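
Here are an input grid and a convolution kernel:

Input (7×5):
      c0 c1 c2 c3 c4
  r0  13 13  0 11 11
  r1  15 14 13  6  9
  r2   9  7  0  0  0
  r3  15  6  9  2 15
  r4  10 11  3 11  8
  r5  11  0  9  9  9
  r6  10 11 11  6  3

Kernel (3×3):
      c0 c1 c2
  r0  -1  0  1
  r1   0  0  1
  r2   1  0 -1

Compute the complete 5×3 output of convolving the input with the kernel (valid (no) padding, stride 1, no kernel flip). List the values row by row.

Output[0,0]: The receptive field on the input at this output position is [13 13 0 / 15 14 13 / 9 7 0]. Elementwise product with the kernel and sum: 13·-1 + 0·1 + 13·1 + 9·1 + 0·-1.
Output[0,1]: The receptive field on the input at this output position is [13 0 11 / 14 13 6 / 7 0 0]. Elementwise product with the kernel and sum: 13·-1 + 11·1 + 6·1 + 7·1 + 0·-1.

9 11 20
4 -4 -10
7 -5 10
-1 -2 14
1 14 22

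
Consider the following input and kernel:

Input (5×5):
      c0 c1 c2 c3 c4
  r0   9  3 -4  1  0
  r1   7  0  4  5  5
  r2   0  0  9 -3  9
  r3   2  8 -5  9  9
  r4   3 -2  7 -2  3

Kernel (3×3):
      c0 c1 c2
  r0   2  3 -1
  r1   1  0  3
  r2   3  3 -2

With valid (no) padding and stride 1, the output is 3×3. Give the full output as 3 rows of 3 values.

32 41 14
77 -11 48
-33 84 31

Output[0,0]: The receptive field on the input at this output position is [9 3 -4 / 7 0 4 / 0 0 9]. Elementwise product with the kernel and sum: 9·2 + 3·3 + -4·-1 + 7·1 + 4·3 + 0·3 + 0·3 + 9·-2.
Output[0,1]: The receptive field on the input at this output position is [3 -4 1 / 0 4 5 / 0 9 -3]. Elementwise product with the kernel and sum: 3·2 + -4·3 + 1·-1 + 0·1 + 5·3 + 0·3 + 9·3 + -3·-2.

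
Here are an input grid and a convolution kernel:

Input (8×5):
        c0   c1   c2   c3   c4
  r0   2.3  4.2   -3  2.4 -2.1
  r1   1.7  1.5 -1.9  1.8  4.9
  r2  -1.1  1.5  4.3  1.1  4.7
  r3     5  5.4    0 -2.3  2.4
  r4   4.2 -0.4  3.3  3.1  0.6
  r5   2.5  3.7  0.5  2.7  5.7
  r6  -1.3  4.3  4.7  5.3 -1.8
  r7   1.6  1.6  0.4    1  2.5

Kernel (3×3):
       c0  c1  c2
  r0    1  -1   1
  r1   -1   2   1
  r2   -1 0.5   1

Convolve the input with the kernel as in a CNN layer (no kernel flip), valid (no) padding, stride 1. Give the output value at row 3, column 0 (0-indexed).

The receptive field on the input at this output position is [5 5.4 0 / 4.2 -0.4 3.3 / 2.5 3.7 0.5]. Elementwise product with the kernel and sum: 5·1 + 5.4·-1 + 0·1 + 4.2·-1 + -0.4·2 + 3.3·1 + 2.5·-1 + 3.7·0.5 + 0.5·1.

-2.25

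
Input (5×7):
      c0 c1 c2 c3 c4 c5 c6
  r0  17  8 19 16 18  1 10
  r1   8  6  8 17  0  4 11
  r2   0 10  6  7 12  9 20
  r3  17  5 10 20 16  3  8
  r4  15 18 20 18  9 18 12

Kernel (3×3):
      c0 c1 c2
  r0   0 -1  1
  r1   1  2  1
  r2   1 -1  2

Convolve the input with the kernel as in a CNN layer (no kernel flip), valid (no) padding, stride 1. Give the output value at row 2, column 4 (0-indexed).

56

The receptive field on the input at this output position is [12 9 20 / 16 3 8 / 9 18 12]. Elementwise product with the kernel and sum: 9·-1 + 20·1 + 16·1 + 3·2 + 8·1 + 9·1 + 18·-1 + 12·2.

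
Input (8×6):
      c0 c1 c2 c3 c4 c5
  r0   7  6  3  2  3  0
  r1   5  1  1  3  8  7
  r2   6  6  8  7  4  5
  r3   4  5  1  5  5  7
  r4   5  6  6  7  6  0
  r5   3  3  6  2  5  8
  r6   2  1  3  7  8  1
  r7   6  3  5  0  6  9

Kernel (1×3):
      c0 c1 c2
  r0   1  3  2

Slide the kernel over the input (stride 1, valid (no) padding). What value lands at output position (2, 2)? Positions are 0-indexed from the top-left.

37

The receptive field on the input at this output position is [8 7 4]. Elementwise product with the kernel and sum: 8·1 + 7·3 + 4·2.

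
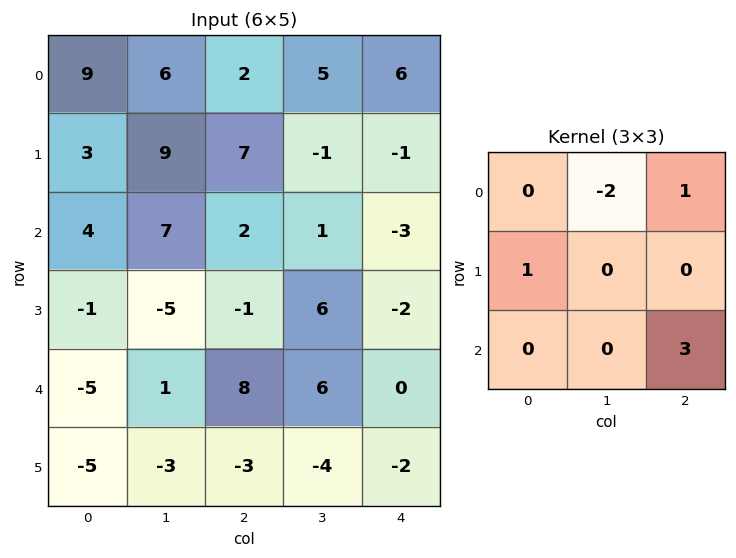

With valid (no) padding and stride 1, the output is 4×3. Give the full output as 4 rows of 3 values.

Output[0,0]: The receptive field on the input at this output position is [9 6 2 / 3 9 7 / 4 7 2]. Elementwise product with the kernel and sum: 6·-2 + 2·1 + 3·1 + 2·3.

-1 13 -6
-10 10 -3
11 10 -6
-5 -3 -12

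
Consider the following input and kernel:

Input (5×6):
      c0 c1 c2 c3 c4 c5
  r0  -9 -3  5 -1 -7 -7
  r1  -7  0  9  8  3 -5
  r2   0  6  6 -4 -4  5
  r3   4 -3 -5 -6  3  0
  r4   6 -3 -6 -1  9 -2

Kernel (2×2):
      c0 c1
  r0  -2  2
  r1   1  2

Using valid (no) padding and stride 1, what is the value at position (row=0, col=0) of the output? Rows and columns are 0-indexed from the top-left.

The receptive field on the input at this output position is [-9 -3 / -7 0]. Elementwise product with the kernel and sum: -9·-2 + -3·2 + -7·1 + 0·2.

5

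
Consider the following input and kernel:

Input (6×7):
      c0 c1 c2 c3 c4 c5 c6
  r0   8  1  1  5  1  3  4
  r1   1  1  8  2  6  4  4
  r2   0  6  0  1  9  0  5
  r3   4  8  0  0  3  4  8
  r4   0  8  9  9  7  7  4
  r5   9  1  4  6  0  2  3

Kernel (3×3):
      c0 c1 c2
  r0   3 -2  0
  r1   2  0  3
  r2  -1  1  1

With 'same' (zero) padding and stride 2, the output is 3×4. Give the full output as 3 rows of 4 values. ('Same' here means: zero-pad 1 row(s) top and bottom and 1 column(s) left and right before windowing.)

5 26 27 6
28 -6 3 8
26 76 29 11

Output[0,0]: The receptive field on the zero-padded input at this output position is [0 0 0 / 0 8 1 / 0 1 1]. Elementwise product with the kernel and sum: 0·3 + 0·-2 + 0·2 + 1·3 + 0·-1 + 1·1 + 1·1.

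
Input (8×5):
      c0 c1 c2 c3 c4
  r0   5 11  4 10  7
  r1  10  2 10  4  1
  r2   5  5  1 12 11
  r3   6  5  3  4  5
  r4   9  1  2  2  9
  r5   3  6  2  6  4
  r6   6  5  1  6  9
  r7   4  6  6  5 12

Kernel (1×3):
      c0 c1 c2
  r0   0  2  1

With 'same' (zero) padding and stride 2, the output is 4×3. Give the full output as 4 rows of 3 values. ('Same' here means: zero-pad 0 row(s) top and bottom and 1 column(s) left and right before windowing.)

21 18 14
15 14 22
19 6 18
17 8 18

Output[0,0]: The receptive field on the zero-padded input at this output position is [0 5 11]. Elementwise product with the kernel and sum: 5·2 + 11·1.
Output[0,1]: The receptive field on the zero-padded input at this output position is [11 4 10]. Elementwise product with the kernel and sum: 4·2 + 10·1.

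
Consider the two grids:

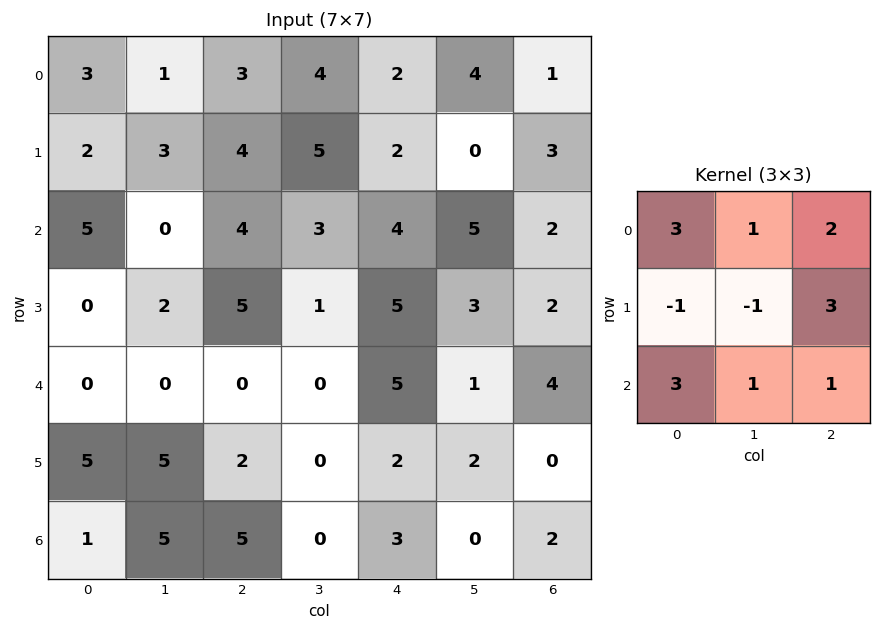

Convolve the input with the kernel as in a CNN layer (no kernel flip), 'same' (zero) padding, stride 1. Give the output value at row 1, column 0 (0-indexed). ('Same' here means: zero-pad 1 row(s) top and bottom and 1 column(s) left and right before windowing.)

17

The receptive field on the zero-padded input at this output position is [0 3 1 / 0 2 3 / 0 5 0]. Elementwise product with the kernel and sum: 0·3 + 3·1 + 1·2 + 0·-1 + 2·-1 + 3·3 + 0·3 + 5·1 + 0·1.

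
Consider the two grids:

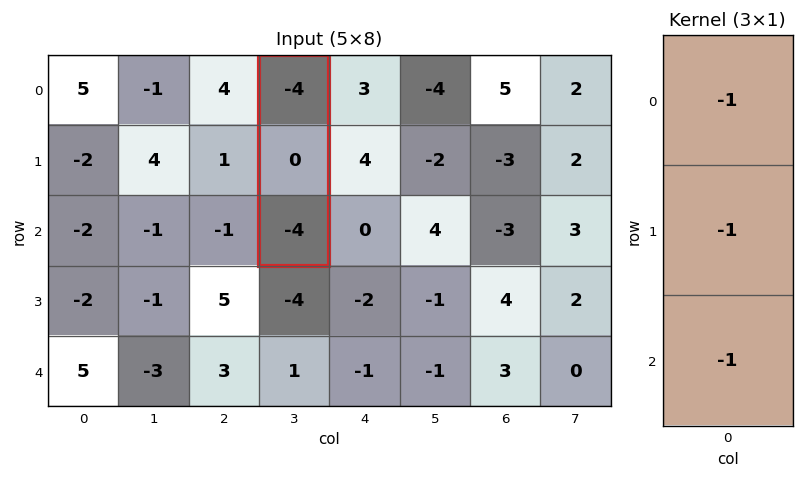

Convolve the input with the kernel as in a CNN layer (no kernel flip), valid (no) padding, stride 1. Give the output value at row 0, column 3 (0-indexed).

The receptive field on the input at this output position is [-4 / 0 / -4]. Elementwise product with the kernel and sum: -4·-1 + 0·-1 + -4·-1.

8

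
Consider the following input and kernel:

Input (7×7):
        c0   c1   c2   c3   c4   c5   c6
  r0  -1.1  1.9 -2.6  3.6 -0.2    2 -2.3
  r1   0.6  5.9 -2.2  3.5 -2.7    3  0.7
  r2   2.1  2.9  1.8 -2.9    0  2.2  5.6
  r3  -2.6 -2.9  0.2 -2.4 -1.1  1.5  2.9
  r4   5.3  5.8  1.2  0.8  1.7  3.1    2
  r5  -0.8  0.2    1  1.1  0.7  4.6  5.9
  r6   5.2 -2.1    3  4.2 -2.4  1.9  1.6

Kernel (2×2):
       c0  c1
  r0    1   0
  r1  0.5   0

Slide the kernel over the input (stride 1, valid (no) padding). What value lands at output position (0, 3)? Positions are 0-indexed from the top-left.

The receptive field on the input at this output position is [3.6 -0.2 / 3.5 -2.7]. Elementwise product with the kernel and sum: 3.6·1 + 3.5·0.5.

5.35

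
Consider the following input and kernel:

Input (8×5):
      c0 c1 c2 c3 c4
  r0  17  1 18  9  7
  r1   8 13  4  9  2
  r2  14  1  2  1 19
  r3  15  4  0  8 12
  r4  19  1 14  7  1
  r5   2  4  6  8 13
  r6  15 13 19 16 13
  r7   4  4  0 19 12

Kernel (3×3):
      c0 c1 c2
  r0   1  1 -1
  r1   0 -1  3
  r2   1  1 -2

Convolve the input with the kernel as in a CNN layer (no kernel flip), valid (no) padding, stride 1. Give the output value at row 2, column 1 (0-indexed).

The receptive field on the input at this output position is [1 2 1 / 4 0 8 / 1 14 7]. Elementwise product with the kernel and sum: 1·1 + 2·1 + 1·-1 + 0·-1 + 8·3 + 1·1 + 14·1 + 7·-2.

27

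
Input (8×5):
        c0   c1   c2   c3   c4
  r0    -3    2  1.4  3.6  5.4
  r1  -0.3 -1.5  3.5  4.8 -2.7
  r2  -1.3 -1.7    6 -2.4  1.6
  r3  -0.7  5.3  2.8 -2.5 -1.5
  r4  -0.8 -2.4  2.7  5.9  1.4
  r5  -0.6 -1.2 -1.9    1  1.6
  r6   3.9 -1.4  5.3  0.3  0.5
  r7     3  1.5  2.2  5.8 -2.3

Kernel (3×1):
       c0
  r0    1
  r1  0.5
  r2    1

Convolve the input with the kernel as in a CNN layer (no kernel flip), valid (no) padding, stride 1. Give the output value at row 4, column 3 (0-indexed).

The receptive field on the input at this output position is [5.9 / 1 / 0.3]. Elementwise product with the kernel and sum: 5.9·1 + 1·0.5 + 0.3·1.

6.7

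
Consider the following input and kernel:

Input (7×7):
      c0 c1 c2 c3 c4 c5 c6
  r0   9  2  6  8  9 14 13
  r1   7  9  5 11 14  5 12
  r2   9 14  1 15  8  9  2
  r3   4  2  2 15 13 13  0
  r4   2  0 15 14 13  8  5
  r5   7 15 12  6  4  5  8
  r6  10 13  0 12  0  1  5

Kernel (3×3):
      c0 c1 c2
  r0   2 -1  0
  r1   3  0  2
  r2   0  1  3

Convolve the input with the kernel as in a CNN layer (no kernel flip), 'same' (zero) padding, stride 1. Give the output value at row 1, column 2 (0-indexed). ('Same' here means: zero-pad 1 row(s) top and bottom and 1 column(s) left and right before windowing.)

The receptive field on the zero-padded input at this output position is [2 6 8 / 9 5 11 / 14 1 15]. Elementwise product with the kernel and sum: 2·2 + 6·-1 + 9·3 + 11·2 + 1·1 + 15·3.

93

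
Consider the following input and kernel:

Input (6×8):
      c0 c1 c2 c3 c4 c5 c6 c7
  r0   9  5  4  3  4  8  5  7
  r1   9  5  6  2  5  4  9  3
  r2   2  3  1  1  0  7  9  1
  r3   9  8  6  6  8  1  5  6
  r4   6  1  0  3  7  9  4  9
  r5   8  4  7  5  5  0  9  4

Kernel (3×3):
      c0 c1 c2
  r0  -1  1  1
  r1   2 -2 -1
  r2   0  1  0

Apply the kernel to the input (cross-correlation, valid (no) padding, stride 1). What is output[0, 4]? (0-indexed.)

The receptive field on the input at this output position is [4 8 5 / 5 4 9 / 0 7 9]. Elementwise product with the kernel and sum: 4·-1 + 8·1 + 5·1 + 5·2 + 4·-2 + 9·-1 + 7·1.

9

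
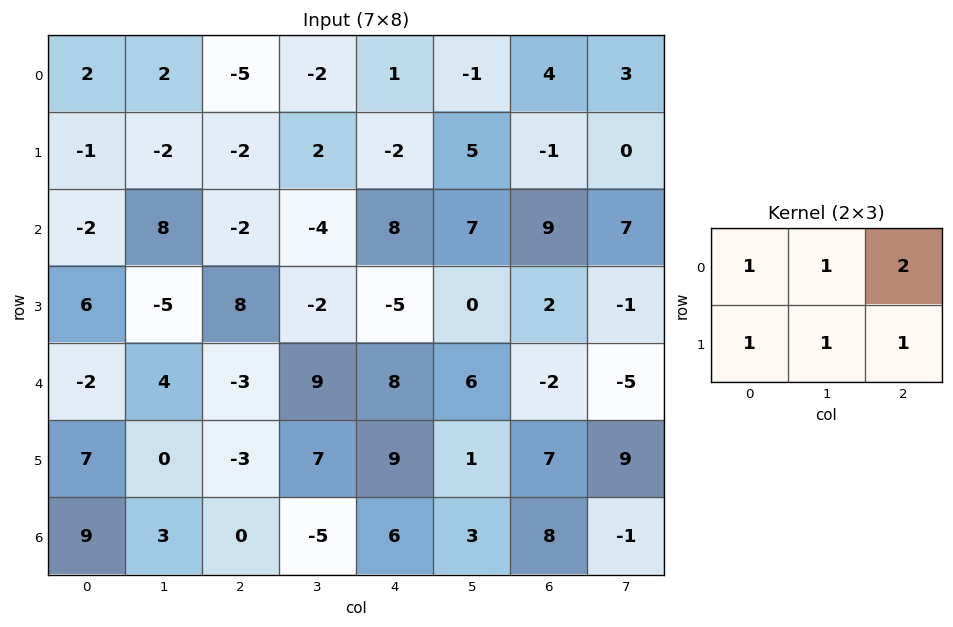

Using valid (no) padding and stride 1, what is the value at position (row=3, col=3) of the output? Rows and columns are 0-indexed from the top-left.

16

The receptive field on the input at this output position is [-2 -5 0 / 9 8 6]. Elementwise product with the kernel and sum: -2·1 + -5·1 + 0·2 + 9·1 + 8·1 + 6·1.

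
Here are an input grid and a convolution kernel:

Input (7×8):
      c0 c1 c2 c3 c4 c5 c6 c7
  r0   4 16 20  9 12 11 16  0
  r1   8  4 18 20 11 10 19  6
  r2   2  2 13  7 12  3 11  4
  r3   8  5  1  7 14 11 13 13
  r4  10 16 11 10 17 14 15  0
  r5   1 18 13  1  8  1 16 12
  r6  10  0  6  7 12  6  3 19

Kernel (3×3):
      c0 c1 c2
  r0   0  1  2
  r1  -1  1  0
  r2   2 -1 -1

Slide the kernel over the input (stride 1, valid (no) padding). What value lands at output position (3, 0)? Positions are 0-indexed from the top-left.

-16

The receptive field on the input at this output position is [8 5 1 / 10 16 11 / 1 18 13]. Elementwise product with the kernel and sum: 5·1 + 1·2 + 10·-1 + 16·1 + 1·2 + 18·-1 + 13·-1.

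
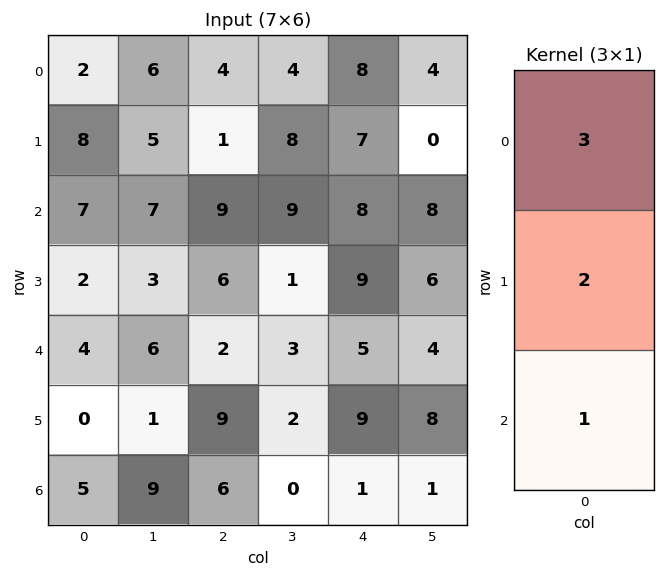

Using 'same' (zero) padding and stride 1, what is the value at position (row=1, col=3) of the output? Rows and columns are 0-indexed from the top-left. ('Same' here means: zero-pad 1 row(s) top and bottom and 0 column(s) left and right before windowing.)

37

The receptive field on the zero-padded input at this output position is [4 / 8 / 9]. Elementwise product with the kernel and sum: 4·3 + 8·2 + 9·1.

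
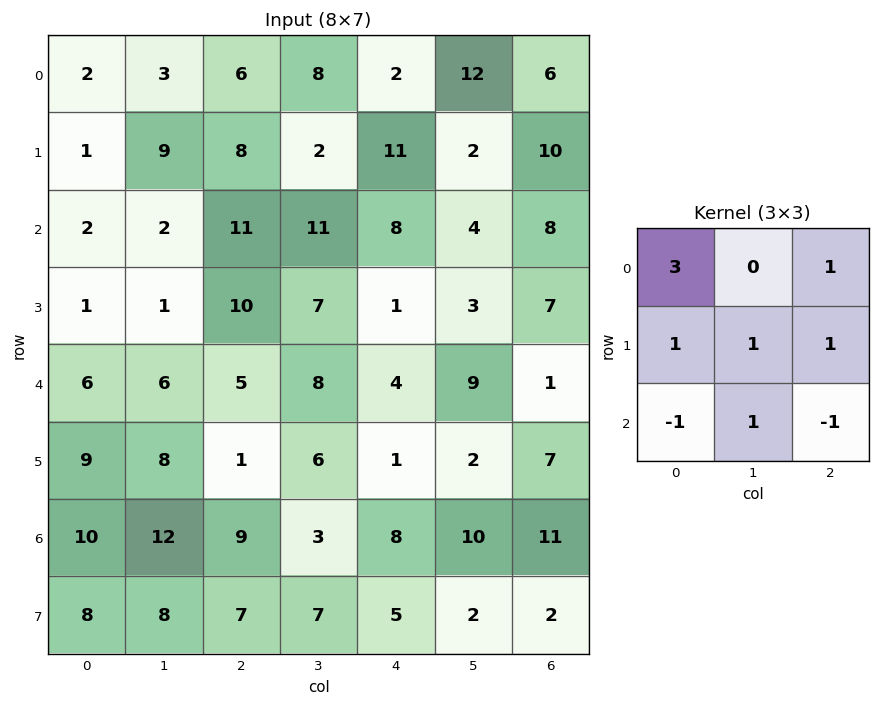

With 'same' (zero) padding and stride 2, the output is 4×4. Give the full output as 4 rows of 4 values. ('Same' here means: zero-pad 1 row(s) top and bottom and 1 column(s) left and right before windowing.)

Output[0,0]: The receptive field on the zero-padded input at this output position is [0 0 0 / 0 2 3 / 0 1 9]. Elementwise product with the kernel and sum: 0·3 + 0·1 + 0·1 + 2·1 + 3·1 + 0·-1 + 1·1 + 9·-1.
Output[0,1]: The receptive field on the zero-padded input at this output position is [0 0 0 / 3 6 8 / 9 8 2]. Elementwise product with the kernel and sum: 0·3 + 0·1 + 3·1 + 6·1 + 8·1 + 9·-1 + 8·1 + 2·-1.

-3 14 29 26
13 55 22 22
14 16 38 24
30 46 37 27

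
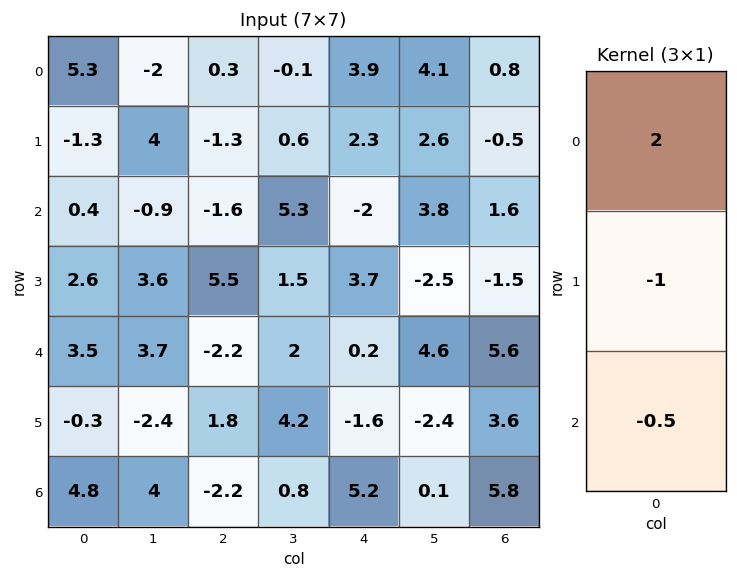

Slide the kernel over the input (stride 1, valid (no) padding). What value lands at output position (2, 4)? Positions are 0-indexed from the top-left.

-7.8

The receptive field on the input at this output position is [-2 / 3.7 / 0.2]. Elementwise product with the kernel and sum: -2·2 + 3.7·-1 + 0.2·-0.5.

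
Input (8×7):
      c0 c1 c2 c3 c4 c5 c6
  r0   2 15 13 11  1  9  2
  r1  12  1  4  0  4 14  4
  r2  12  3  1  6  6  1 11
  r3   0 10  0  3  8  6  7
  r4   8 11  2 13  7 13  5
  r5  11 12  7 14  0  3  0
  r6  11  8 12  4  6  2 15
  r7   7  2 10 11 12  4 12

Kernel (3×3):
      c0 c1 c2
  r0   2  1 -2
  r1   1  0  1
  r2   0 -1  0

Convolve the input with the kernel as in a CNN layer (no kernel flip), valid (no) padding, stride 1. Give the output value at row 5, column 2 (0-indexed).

The receptive field on the input at this output position is [7 14 0 / 12 4 6 / 10 11 12]. Elementwise product with the kernel and sum: 7·2 + 14·1 + 0·-2 + 12·1 + 6·1 + 11·-1.

35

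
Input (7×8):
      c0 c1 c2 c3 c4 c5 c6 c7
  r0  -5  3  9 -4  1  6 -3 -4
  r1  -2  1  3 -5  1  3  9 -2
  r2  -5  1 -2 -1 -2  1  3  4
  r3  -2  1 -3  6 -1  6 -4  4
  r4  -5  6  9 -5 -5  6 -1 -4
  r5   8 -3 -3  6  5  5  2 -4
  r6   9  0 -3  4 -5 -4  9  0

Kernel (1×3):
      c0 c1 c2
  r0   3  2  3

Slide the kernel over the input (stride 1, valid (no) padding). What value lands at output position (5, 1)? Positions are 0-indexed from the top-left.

The receptive field on the input at this output position is [-3 -3 6]. Elementwise product with the kernel and sum: -3·3 + -3·2 + 6·3.

3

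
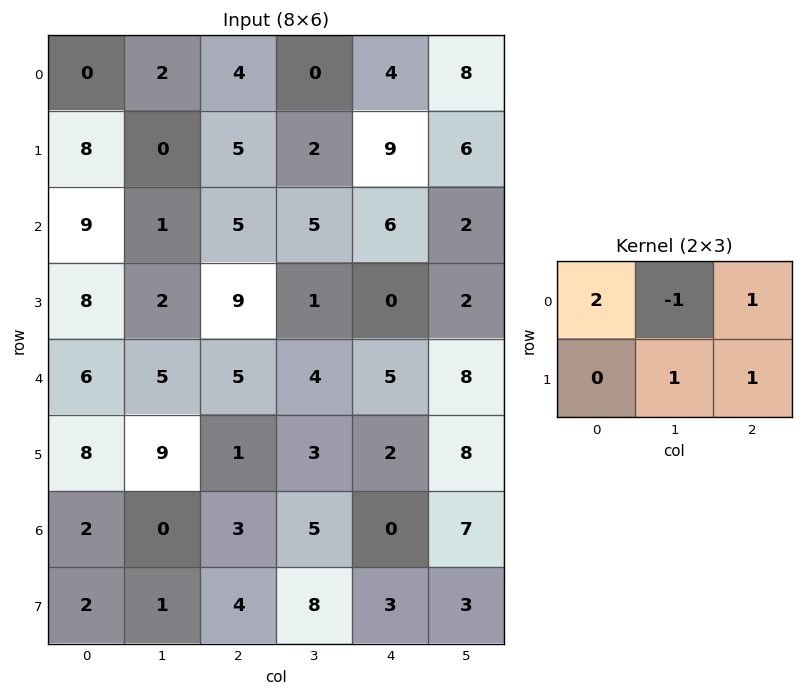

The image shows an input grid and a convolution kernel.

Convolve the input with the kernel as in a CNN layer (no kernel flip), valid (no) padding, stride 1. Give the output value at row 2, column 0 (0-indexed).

33

The receptive field on the input at this output position is [9 1 5 / 8 2 9]. Elementwise product with the kernel and sum: 9·2 + 1·-1 + 5·1 + 2·1 + 9·1.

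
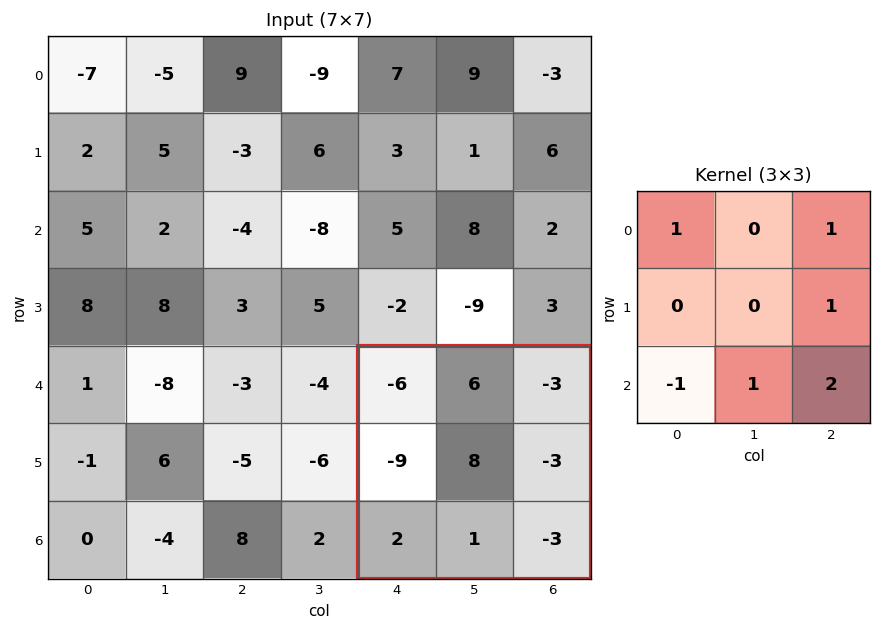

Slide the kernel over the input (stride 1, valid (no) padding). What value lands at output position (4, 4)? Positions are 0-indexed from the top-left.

-19

The receptive field on the input at this output position is [-6 6 -3 / -9 8 -3 / 2 1 -3]. Elementwise product with the kernel and sum: -6·1 + -3·1 + -3·1 + 2·-1 + 1·1 + -3·2.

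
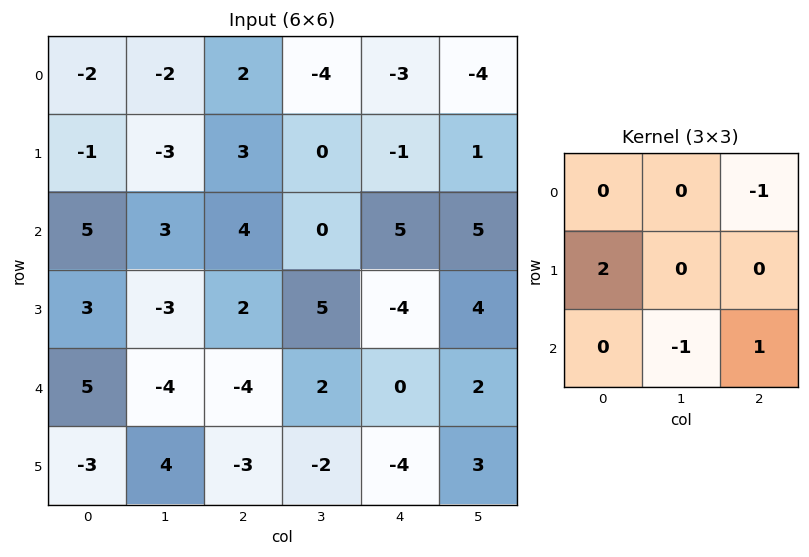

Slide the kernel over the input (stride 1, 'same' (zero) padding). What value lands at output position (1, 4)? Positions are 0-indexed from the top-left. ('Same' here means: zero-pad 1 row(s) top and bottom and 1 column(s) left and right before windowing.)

The receptive field on the zero-padded input at this output position is [-4 -3 -4 / 0 -1 1 / 0 5 5]. Elementwise product with the kernel and sum: -4·-1 + 0·2 + 5·-1 + 5·1.

4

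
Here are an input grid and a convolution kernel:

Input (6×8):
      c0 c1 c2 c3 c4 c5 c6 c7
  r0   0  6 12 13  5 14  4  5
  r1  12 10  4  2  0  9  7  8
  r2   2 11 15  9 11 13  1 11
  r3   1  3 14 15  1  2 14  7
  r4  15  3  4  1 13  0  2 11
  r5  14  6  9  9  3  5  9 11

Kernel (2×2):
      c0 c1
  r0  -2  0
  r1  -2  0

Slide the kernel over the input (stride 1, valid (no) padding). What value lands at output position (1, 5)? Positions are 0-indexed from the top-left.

-44

The receptive field on the input at this output position is [9 7 / 13 1]. Elementwise product with the kernel and sum: 9·-2 + 13·-2.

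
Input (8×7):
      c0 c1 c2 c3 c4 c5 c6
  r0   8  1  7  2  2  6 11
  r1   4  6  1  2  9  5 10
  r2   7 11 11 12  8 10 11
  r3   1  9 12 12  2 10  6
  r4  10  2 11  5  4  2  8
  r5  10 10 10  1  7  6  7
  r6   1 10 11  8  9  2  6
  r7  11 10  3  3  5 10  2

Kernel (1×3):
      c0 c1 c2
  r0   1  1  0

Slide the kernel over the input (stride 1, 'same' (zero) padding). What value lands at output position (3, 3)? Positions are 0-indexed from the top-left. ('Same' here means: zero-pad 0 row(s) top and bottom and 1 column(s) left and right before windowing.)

24

The receptive field on the zero-padded input at this output position is [12 12 2]. Elementwise product with the kernel and sum: 12·1 + 12·1.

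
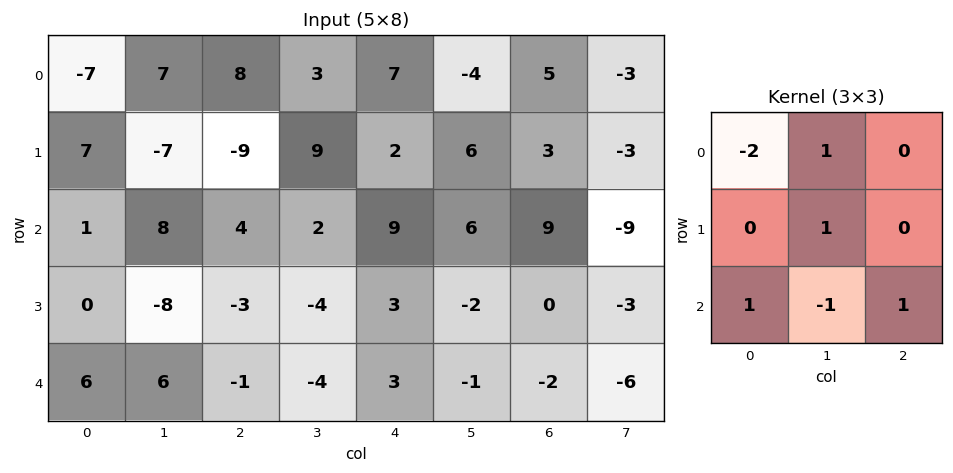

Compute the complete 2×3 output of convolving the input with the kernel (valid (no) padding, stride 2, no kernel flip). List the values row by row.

Output[0,0]: The receptive field on the input at this output position is [-7 7 8 / 7 -7 -9 / 1 8 4]. Elementwise product with the kernel and sum: -7·-2 + 7·1 + -7·1 + 1·1 + 8·-1 + 4·1.

11 7 0
-3 -4 -12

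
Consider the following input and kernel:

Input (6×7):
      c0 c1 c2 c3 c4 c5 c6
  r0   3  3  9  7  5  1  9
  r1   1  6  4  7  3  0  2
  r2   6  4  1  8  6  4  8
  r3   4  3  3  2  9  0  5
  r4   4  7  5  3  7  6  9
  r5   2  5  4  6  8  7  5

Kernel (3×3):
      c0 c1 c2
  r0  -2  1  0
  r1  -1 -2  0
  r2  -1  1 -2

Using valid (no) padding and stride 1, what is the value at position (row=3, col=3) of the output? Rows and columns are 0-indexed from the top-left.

-24

The receptive field on the input at this output position is [2 9 0 / 3 7 6 / 6 8 7]. Elementwise product with the kernel and sum: 2·-2 + 9·1 + 3·-1 + 7·-2 + 6·-1 + 8·1 + 7·-2.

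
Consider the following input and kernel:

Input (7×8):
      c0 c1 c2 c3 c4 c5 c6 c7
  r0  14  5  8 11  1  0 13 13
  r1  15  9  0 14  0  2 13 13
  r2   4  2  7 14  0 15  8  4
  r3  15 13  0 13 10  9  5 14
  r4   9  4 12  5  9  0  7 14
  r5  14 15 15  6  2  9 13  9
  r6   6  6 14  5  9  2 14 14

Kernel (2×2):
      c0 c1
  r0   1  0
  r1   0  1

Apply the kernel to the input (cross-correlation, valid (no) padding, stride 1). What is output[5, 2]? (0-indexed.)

The receptive field on the input at this output position is [15 6 / 14 5]. Elementwise product with the kernel and sum: 15·1 + 5·1.

20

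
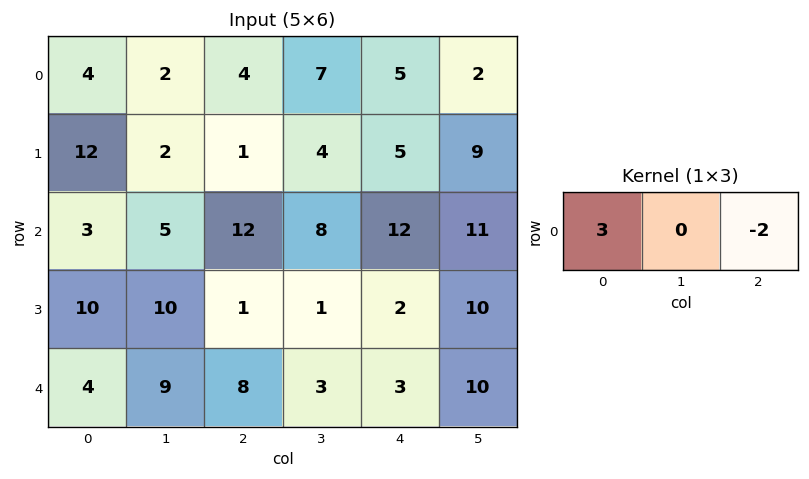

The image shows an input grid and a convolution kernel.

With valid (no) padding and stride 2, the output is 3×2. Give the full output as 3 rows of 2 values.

4 2
-15 12
-4 18

Output[0,0]: The receptive field on the input at this output position is [4 2 4]. Elementwise product with the kernel and sum: 4·3 + 4·-2.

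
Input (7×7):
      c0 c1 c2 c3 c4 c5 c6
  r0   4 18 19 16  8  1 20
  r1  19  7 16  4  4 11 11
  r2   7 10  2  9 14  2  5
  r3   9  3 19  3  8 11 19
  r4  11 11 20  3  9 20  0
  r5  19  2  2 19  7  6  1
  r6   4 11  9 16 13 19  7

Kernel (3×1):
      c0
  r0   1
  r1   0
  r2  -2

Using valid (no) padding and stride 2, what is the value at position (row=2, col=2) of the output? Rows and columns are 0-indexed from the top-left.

The receptive field on the input at this output position is [9 / 7 / 13]. Elementwise product with the kernel and sum: 9·1 + 13·-2.

-17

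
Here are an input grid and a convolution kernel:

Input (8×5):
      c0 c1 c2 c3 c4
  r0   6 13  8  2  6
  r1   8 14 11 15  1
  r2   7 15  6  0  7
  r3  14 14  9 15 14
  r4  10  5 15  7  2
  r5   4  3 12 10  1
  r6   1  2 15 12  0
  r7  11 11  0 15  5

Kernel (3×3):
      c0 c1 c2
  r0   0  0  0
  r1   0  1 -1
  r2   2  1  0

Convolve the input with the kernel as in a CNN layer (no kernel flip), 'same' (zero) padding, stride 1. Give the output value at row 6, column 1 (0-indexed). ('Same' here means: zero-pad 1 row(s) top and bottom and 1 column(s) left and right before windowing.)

20

The receptive field on the zero-padded input at this output position is [4 3 12 / 1 2 15 / 11 11 0]. Elementwise product with the kernel and sum: 2·1 + 15·-1 + 11·2 + 11·1.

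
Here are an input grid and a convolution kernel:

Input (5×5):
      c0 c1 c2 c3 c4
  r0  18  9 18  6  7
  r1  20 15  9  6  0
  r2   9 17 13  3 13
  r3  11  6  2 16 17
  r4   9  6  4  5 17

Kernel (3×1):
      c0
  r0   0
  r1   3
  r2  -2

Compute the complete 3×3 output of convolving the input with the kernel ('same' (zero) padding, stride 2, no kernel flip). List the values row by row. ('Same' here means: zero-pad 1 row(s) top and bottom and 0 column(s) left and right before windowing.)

Output[0,0]: The receptive field on the zero-padded input at this output position is [0 / 18 / 20]. Elementwise product with the kernel and sum: 18·3 + 20·-2.

14 36 21
5 35 5
27 12 51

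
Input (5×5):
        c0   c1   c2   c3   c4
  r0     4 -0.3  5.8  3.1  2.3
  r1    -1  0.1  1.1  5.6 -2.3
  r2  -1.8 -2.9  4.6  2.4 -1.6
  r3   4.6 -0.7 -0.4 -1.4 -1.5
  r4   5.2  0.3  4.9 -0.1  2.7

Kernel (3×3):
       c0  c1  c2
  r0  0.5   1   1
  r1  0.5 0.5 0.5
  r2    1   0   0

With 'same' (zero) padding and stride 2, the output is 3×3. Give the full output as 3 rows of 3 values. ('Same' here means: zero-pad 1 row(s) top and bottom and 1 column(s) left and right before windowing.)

Output[0,0]: The receptive field on the zero-padded input at this output position is [0 0 0 / 0 4 -0.3 / 0 -1 0.1]. Elementwise product with the kernel and sum: 0·0.5 + 0·1 + 0·1 + 0·0.5 + 4·0.5 + -0.3·0.5 + 0·1.

1.85 4.4 8.3
-3.25 8.1 -0.5
6.65 0.4 -0.9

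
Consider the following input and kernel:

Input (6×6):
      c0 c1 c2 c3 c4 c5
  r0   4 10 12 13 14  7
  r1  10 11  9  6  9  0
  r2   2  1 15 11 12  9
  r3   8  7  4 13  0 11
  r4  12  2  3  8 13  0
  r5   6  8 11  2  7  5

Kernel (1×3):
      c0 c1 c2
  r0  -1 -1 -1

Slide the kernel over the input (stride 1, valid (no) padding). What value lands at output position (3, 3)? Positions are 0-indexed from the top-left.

-24

The receptive field on the input at this output position is [13 0 11]. Elementwise product with the kernel and sum: 13·-1 + 0·-1 + 11·-1.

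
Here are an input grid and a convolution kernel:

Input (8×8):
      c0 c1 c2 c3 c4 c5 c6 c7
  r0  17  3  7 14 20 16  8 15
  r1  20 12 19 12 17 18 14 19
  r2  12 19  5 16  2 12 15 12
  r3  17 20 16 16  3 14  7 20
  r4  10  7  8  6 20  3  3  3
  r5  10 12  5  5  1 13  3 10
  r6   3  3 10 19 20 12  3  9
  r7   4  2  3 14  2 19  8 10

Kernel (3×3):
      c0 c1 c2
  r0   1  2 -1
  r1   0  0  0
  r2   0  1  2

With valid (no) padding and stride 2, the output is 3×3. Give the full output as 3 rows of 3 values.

45 35 86
68 81 20
39 59 41

Output[0,0]: The receptive field on the input at this output position is [17 3 7 / 20 12 19 / 12 19 5]. Elementwise product with the kernel and sum: 17·1 + 3·2 + 7·-1 + 19·1 + 5·2.
Output[0,1]: The receptive field on the input at this output position is [7 14 20 / 19 12 17 / 5 16 2]. Elementwise product with the kernel and sum: 7·1 + 14·2 + 20·-1 + 16·1 + 2·2.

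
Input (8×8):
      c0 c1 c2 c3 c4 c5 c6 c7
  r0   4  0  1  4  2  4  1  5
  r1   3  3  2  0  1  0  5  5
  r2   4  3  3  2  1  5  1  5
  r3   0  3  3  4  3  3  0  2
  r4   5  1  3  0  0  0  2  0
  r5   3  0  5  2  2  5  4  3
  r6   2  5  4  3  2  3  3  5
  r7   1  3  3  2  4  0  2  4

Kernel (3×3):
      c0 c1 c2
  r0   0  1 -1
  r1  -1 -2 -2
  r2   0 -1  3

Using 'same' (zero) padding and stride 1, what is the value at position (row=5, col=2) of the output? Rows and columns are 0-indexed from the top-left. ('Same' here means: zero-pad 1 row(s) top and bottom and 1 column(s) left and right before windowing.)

The receptive field on the zero-padded input at this output position is [1 3 0 / 0 5 2 / 5 4 3]. Elementwise product with the kernel and sum: 3·1 + 0·-1 + 0·-1 + 5·-2 + 2·-2 + 4·-1 + 3·3.

-6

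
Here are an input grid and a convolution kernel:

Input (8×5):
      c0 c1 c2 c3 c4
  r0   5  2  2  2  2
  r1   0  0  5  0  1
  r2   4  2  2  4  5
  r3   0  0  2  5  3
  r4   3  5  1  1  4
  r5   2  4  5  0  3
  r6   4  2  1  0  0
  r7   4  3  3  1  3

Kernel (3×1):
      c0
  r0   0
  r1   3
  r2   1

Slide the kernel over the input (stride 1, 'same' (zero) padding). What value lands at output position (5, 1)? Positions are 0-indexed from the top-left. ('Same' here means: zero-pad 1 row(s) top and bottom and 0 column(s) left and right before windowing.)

14

The receptive field on the zero-padded input at this output position is [5 / 4 / 2]. Elementwise product with the kernel and sum: 4·3 + 2·1.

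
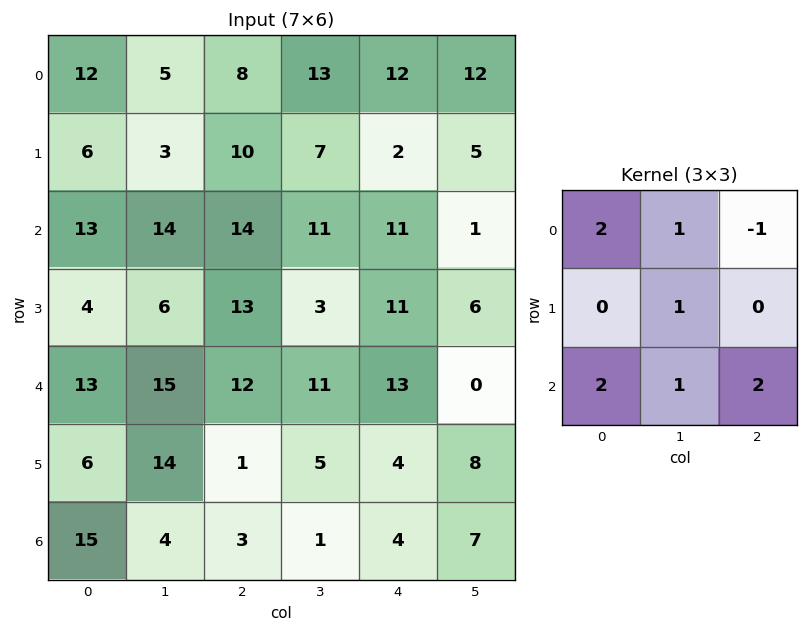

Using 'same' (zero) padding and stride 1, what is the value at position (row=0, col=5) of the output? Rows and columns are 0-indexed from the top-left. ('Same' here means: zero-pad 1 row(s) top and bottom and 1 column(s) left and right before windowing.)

21

The receptive field on the zero-padded input at this output position is [0 0 0 / 12 12 0 / 2 5 0]. Elementwise product with the kernel and sum: 0·2 + 0·1 + 0·-1 + 12·1 + 2·2 + 5·1 + 0·2.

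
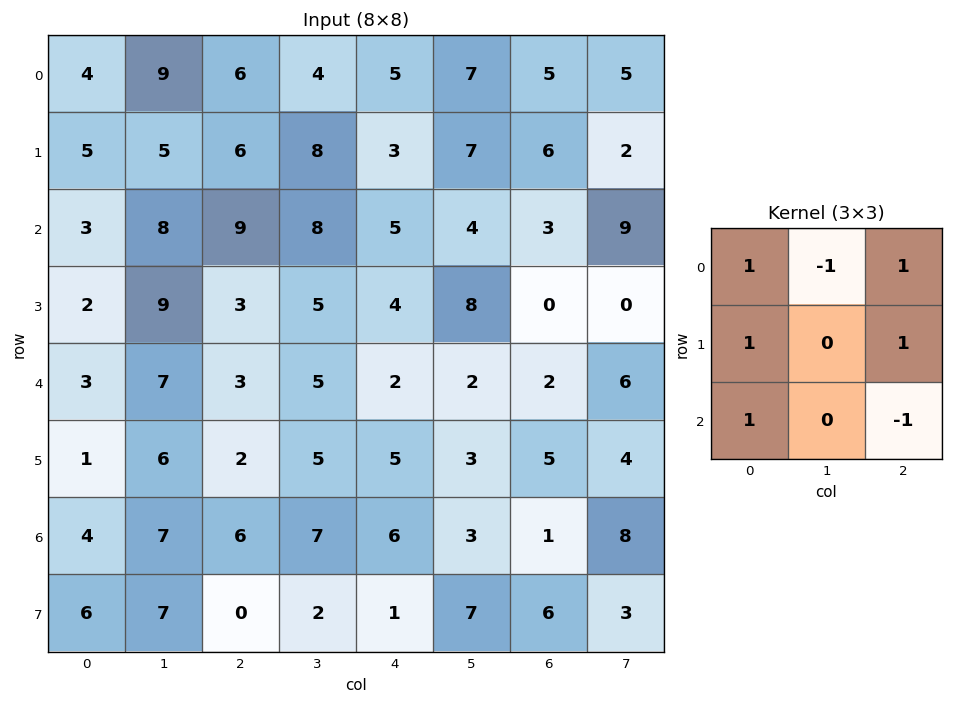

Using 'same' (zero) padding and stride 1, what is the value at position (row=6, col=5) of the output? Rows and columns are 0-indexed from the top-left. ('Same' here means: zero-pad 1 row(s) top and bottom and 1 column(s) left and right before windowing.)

9

The receptive field on the zero-padded input at this output position is [5 3 5 / 6 3 1 / 1 7 6]. Elementwise product with the kernel and sum: 5·1 + 3·-1 + 5·1 + 6·1 + 1·1 + 1·1 + 6·-1.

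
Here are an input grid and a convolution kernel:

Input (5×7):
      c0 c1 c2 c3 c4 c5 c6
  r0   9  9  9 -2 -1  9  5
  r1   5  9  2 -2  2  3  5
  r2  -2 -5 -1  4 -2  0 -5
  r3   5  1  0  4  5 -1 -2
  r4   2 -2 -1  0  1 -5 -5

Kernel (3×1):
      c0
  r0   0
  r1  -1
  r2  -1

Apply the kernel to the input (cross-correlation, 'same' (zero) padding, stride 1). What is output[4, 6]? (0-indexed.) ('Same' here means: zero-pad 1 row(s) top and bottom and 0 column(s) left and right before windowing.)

The receptive field on the zero-padded input at this output position is [-2 / -5 / 0]. Elementwise product with the kernel and sum: -5·-1 + 0·-1.

5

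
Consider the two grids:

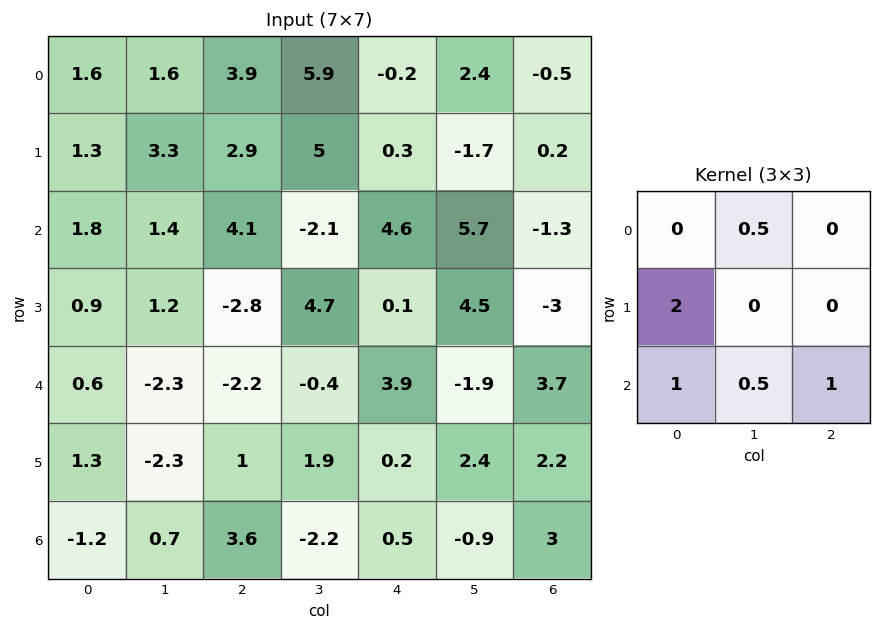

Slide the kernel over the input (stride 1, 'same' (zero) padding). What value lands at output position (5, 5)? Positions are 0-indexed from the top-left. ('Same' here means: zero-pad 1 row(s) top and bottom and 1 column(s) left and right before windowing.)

The receptive field on the zero-padded input at this output position is [3.9 -1.9 3.7 / 0.2 2.4 2.2 / 0.5 -0.9 3]. Elementwise product with the kernel and sum: -1.9·0.5 + 0.2·2 + 0.5·1 + -0.9·0.5 + 3·1.

2.5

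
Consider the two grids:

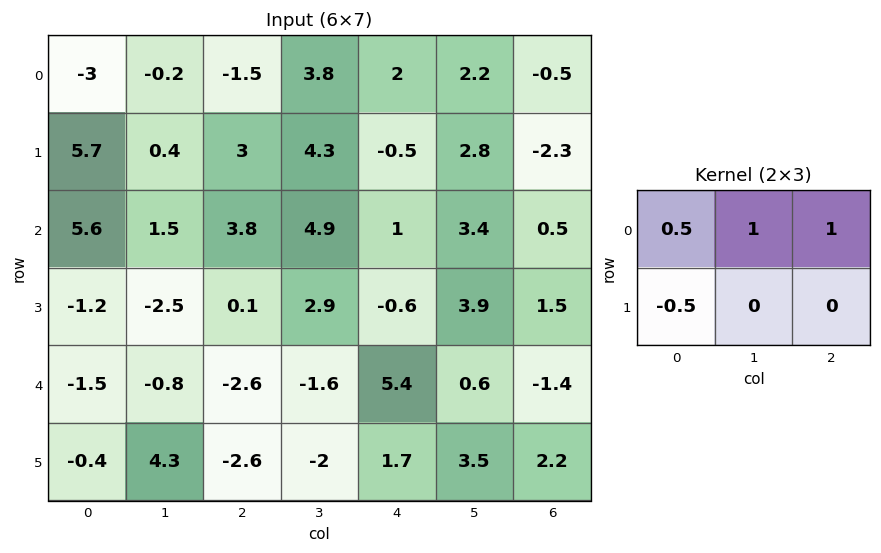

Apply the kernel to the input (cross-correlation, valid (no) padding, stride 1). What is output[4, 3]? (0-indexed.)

The receptive field on the input at this output position is [-1.6 5.4 0.6 / -2 1.7 3.5]. Elementwise product with the kernel and sum: -1.6·0.5 + 5.4·1 + 0.6·1 + -2·-0.5.

6.2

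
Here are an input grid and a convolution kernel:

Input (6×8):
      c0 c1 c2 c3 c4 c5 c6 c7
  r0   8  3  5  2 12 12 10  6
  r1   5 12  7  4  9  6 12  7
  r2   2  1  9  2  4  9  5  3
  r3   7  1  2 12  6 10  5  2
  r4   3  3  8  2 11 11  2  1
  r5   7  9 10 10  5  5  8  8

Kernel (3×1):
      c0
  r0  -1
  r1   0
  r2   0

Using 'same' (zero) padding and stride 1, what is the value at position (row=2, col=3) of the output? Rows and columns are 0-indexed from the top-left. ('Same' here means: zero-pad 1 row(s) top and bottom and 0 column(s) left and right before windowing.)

-4

The receptive field on the zero-padded input at this output position is [4 / 2 / 12]. Elementwise product with the kernel and sum: 4·-1.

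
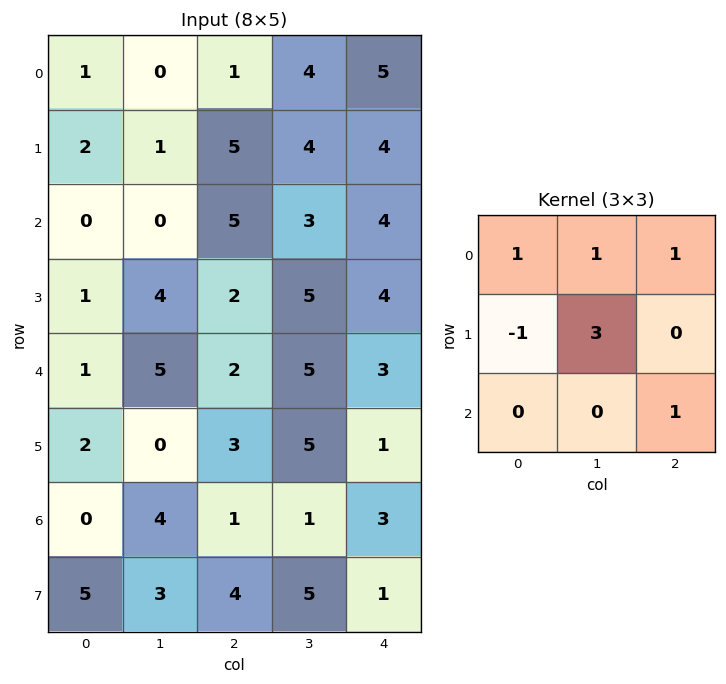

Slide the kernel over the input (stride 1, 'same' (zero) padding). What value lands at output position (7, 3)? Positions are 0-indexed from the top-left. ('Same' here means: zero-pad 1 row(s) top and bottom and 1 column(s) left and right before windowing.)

16

The receptive field on the zero-padded input at this output position is [1 1 3 / 4 5 1 / 0 0 0]. Elementwise product with the kernel and sum: 1·1 + 1·1 + 3·1 + 4·-1 + 5·3 + 0·1.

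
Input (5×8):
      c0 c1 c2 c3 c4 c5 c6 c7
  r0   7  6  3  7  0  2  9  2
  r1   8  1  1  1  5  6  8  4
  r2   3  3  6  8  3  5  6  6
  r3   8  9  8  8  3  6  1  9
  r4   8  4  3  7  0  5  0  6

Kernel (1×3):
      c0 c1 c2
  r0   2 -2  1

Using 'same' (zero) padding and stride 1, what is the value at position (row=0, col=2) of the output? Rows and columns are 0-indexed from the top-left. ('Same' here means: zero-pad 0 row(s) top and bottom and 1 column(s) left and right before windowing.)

13

The receptive field on the zero-padded input at this output position is [6 3 7]. Elementwise product with the kernel and sum: 6·2 + 3·-2 + 7·1.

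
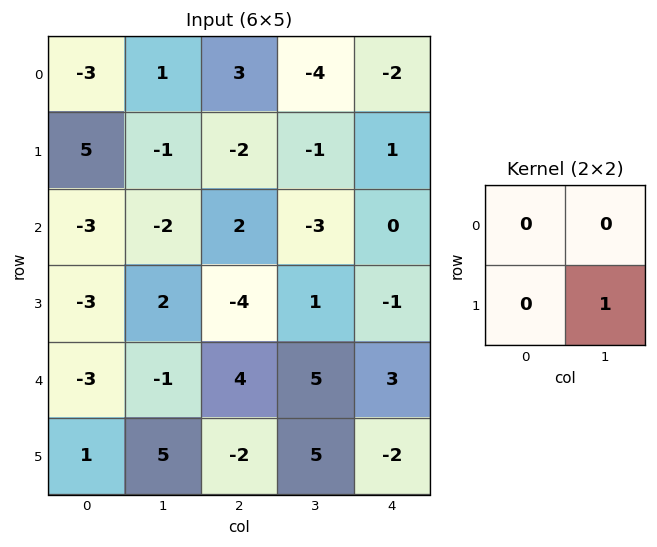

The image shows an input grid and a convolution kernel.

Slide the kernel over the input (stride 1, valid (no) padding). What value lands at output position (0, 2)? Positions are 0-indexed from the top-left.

The receptive field on the input at this output position is [3 -4 / -2 -1]. Elementwise product with the kernel and sum: -1·1.

-1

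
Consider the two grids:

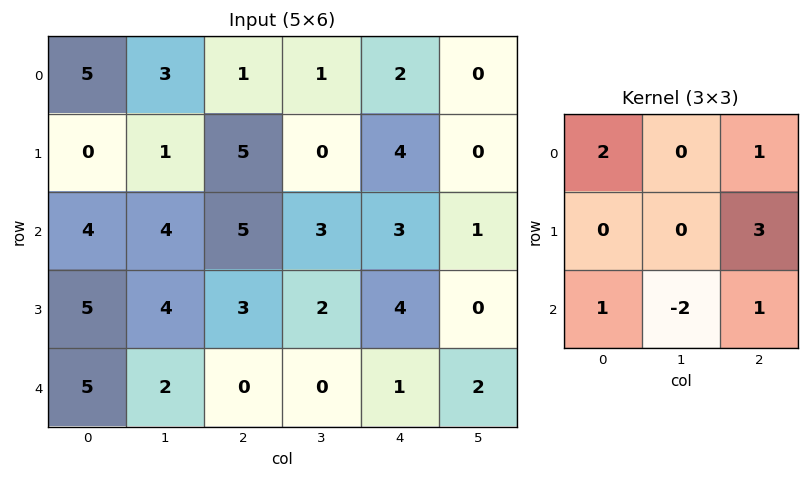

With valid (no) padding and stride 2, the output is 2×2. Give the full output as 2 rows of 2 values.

Output[0,0]: The receptive field on the input at this output position is [5 3 1 / 0 1 5 / 4 4 5]. Elementwise product with the kernel and sum: 5·2 + 1·1 + 5·3 + 4·1 + 4·-2 + 5·1.
Output[0,1]: The receptive field on the input at this output position is [1 1 2 / 5 0 4 / 5 3 3]. Elementwise product with the kernel and sum: 1·2 + 2·1 + 4·3 + 5·1 + 3·-2 + 3·1.

27 18
23 26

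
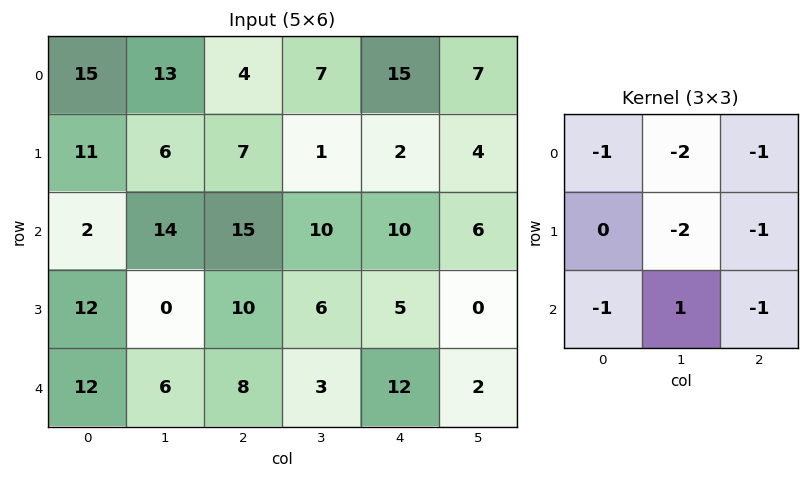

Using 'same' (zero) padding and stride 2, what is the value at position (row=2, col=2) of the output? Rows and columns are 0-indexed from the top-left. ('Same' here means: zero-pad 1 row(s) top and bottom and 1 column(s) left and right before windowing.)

-42

The receptive field on the zero-padded input at this output position is [6 5 0 / 3 12 2 / 0 0 0]. Elementwise product with the kernel and sum: 6·-1 + 5·-2 + 0·-1 + 12·-2 + 2·-1 + 0·-1 + 0·1 + 0·-1.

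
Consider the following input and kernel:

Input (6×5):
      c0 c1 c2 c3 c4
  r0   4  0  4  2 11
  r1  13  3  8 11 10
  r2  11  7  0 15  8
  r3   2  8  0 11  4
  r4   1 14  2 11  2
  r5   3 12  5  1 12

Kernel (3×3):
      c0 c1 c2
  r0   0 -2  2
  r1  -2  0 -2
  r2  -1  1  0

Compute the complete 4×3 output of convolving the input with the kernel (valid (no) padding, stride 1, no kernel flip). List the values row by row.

-38 -39 -3
-6 -46 -7
-5 -20 -13
-13 -35 -26

Output[0,0]: The receptive field on the input at this output position is [4 0 4 / 13 3 8 / 11 7 0]. Elementwise product with the kernel and sum: 0·-2 + 4·2 + 13·-2 + 8·-2 + 11·-1 + 7·1.
Output[0,1]: The receptive field on the input at this output position is [0 4 2 / 3 8 11 / 7 0 15]. Elementwise product with the kernel and sum: 4·-2 + 2·2 + 3·-2 + 11·-2 + 7·-1 + 0·1.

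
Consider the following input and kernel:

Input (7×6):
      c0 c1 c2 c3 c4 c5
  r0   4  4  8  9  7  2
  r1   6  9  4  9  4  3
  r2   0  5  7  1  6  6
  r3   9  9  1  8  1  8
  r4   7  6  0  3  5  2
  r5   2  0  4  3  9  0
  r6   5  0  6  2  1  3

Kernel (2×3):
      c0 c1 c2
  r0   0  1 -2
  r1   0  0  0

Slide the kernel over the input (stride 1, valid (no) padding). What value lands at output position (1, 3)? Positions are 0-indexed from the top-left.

The receptive field on the input at this output position is [9 4 3 / 1 6 6]. Elementwise product with the kernel and sum: 4·1 + 3·-2.

-2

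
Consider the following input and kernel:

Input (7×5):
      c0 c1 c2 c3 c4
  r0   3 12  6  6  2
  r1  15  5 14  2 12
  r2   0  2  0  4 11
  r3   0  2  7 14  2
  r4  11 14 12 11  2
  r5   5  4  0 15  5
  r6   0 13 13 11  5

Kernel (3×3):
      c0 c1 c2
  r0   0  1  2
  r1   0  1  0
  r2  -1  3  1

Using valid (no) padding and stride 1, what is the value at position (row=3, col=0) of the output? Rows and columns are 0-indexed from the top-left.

The receptive field on the input at this output position is [0 2 7 / 11 14 12 / 5 4 0]. Elementwise product with the kernel and sum: 2·1 + 7·2 + 14·1 + 5·-1 + 4·3 + 0·1.

37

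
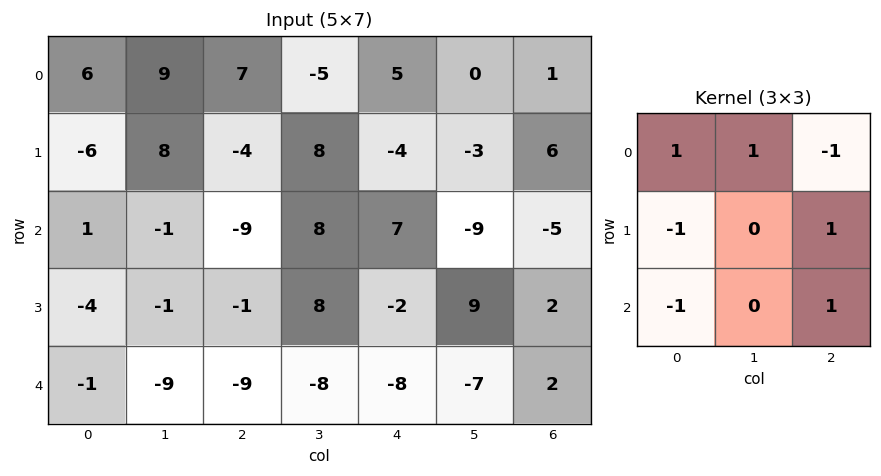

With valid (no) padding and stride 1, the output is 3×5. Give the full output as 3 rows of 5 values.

Output[0,0]: The receptive field on the input at this output position is [6 9 7 / -6 8 -4 / 1 -1 -9]. Elementwise product with the kernel and sum: 6·1 + 9·1 + 7·-1 + -6·-1 + -4·1 + 1·-1 + -9·1.

0 30 13 -28 2
-1 14 23 -9 -21
4 -8 -8 26 17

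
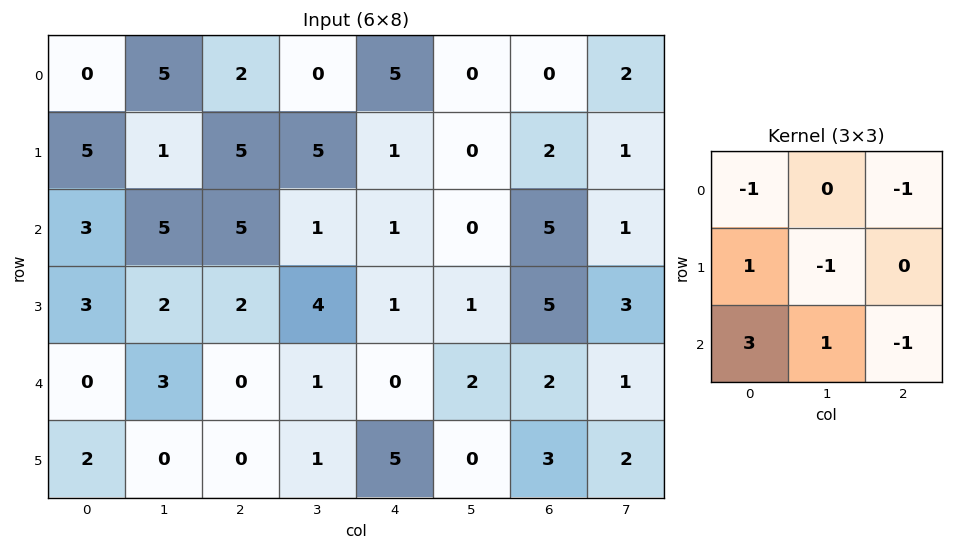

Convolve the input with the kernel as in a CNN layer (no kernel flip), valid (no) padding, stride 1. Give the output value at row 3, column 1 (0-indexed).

-4

The receptive field on the input at this output position is [2 2 4 / 3 0 1 / 0 0 1]. Elementwise product with the kernel and sum: 2·-1 + 4·-1 + 3·1 + 0·-1 + 0·3 + 0·1 + 1·-1.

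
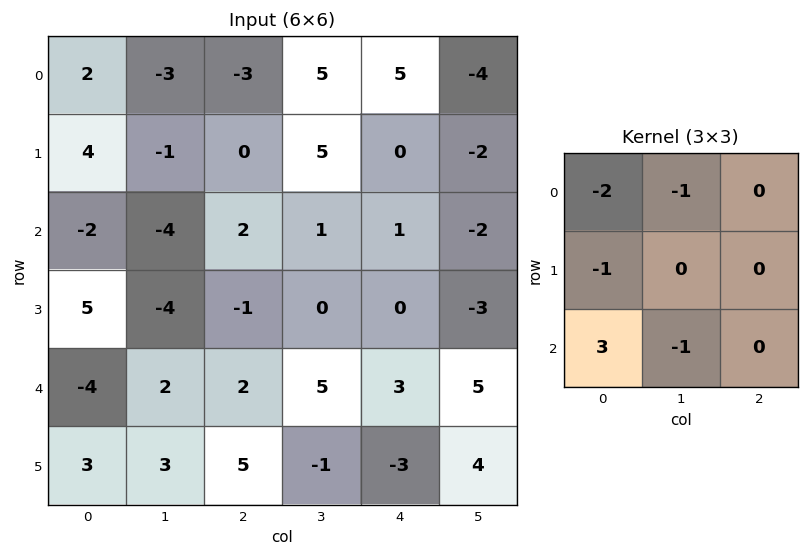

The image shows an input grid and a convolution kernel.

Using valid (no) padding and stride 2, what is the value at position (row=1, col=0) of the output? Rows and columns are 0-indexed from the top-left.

The receptive field on the input at this output position is [-2 -4 2 / 5 -4 -1 / -4 2 2]. Elementwise product with the kernel and sum: -2·-2 + -4·-1 + 5·-1 + -4·3 + 2·-1.

-11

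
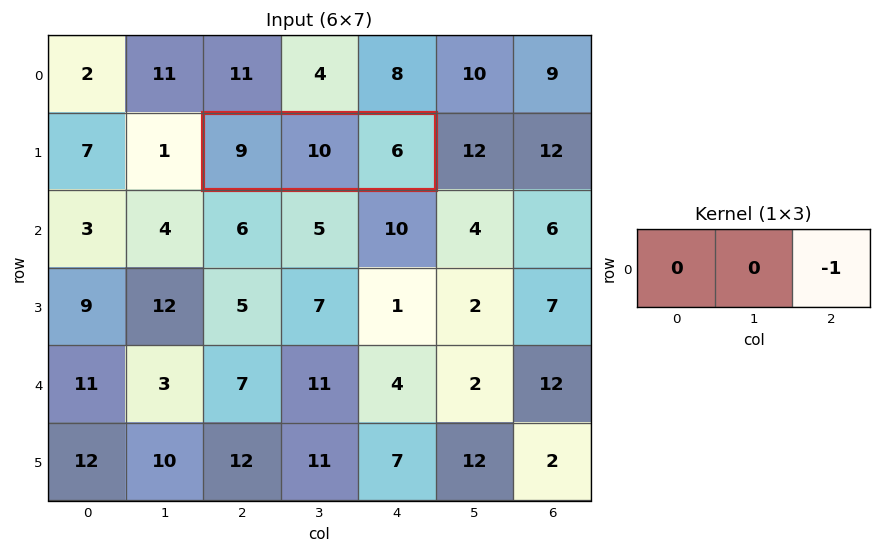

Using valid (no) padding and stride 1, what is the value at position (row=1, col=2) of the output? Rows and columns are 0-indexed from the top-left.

The receptive field on the input at this output position is [9 10 6]. Elementwise product with the kernel and sum: 6·-1.

-6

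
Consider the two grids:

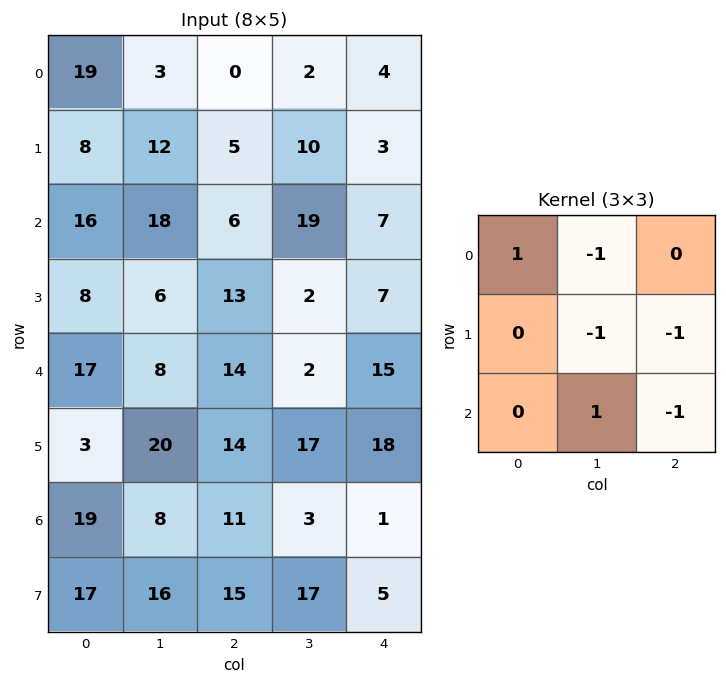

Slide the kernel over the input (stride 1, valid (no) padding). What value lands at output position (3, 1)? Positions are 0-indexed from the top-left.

-26

The receptive field on the input at this output position is [6 13 2 / 8 14 2 / 20 14 17]. Elementwise product with the kernel and sum: 6·1 + 13·-1 + 14·-1 + 2·-1 + 14·1 + 17·-1.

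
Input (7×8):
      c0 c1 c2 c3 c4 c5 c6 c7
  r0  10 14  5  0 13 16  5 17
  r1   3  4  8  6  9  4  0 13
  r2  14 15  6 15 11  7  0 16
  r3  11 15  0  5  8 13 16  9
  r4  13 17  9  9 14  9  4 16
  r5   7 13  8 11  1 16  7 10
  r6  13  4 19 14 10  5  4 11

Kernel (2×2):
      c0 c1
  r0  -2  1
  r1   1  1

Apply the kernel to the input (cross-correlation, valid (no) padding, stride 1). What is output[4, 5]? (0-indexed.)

9

The receptive field on the input at this output position is [9 4 / 16 7]. Elementwise product with the kernel and sum: 9·-2 + 4·1 + 16·1 + 7·1.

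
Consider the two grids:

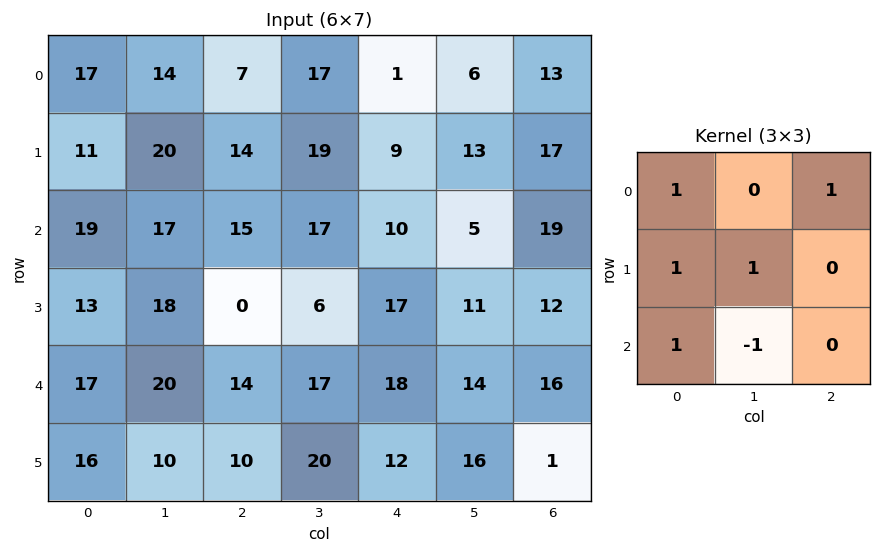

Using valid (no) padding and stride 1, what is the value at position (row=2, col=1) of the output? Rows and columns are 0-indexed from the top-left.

The receptive field on the input at this output position is [17 15 17 / 18 0 6 / 20 14 17]. Elementwise product with the kernel and sum: 17·1 + 17·1 + 18·1 + 0·1 + 20·1 + 14·-1.

58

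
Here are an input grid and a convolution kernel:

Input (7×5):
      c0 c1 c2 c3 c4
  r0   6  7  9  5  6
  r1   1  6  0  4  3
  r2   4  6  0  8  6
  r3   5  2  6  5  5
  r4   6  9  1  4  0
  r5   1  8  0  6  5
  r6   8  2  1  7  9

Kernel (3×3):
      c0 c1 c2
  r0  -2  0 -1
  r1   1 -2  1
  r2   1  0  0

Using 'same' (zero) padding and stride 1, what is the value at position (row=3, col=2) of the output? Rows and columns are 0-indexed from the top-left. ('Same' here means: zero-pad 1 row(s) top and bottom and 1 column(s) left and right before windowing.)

-16

The receptive field on the zero-padded input at this output position is [6 0 8 / 2 6 5 / 9 1 4]. Elementwise product with the kernel and sum: 6·-2 + 8·-1 + 2·1 + 6·-2 + 5·1 + 9·1.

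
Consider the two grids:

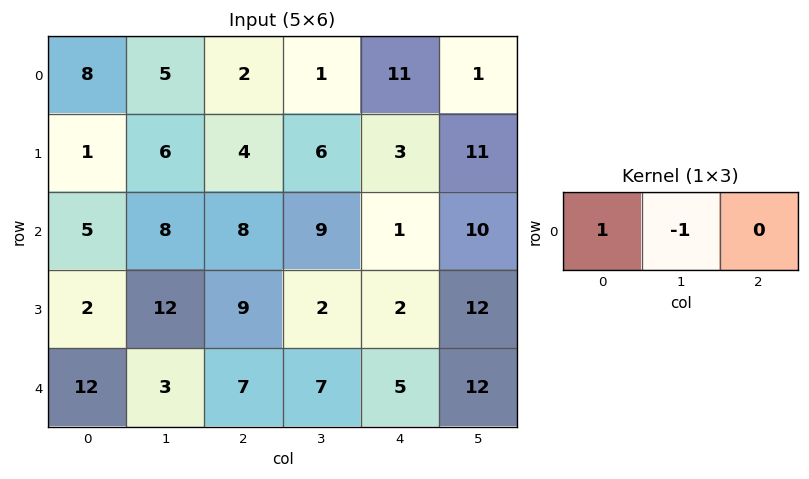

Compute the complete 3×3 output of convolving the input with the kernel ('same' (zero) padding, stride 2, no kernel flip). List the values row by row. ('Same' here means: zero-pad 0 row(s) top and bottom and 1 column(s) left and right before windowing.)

-8 3 -10
-5 0 8
-12 -4 2

Output[0,0]: The receptive field on the zero-padded input at this output position is [0 8 5]. Elementwise product with the kernel and sum: 0·1 + 8·-1.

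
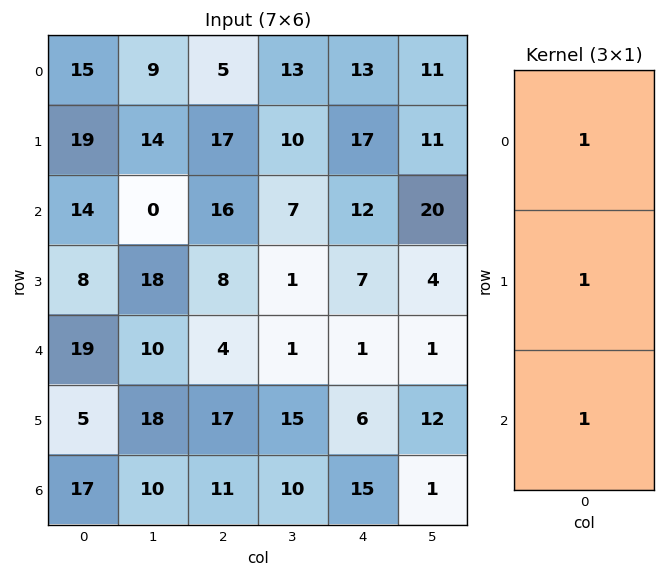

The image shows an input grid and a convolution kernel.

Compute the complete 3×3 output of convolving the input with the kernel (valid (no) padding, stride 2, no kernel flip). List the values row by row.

48 38 42
41 28 20
41 32 22

Output[0,0]: The receptive field on the input at this output position is [15 / 19 / 14]. Elementwise product with the kernel and sum: 15·1 + 19·1 + 14·1.
Output[0,1]: The receptive field on the input at this output position is [5 / 17 / 16]. Elementwise product with the kernel and sum: 5·1 + 17·1 + 16·1.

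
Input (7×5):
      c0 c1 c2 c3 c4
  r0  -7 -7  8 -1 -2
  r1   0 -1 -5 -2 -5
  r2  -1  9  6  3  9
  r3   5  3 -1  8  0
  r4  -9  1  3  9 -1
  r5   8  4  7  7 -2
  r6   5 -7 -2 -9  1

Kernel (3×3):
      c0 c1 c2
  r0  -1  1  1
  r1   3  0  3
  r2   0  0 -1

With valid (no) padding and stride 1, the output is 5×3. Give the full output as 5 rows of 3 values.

Output[0,0]: The receptive field on the input at this output position is [-7 -7 8 / 0 -1 -5 / -1 9 6]. Elementwise product with the kernel and sum: -7·-1 + -7·1 + 8·1 + 0·3 + -5·3 + 6·-1.

-13 2 -50
10 22 43
25 24 4
-28 27 17
60 53 19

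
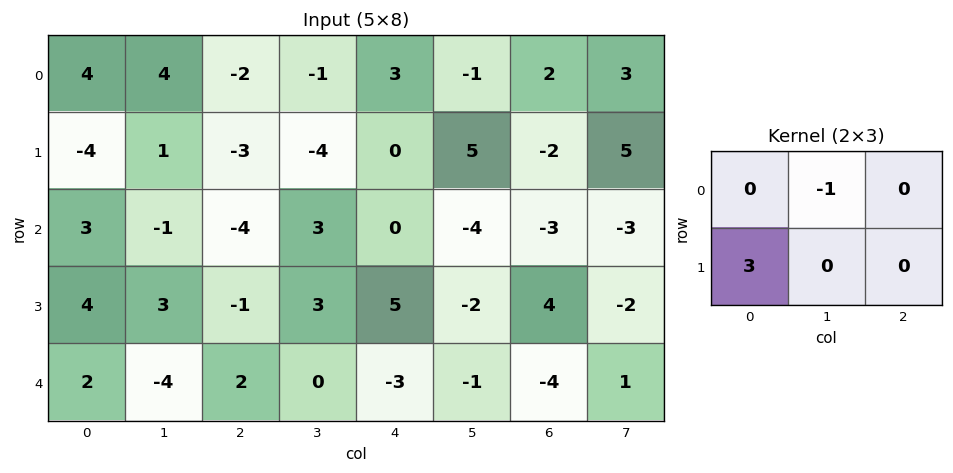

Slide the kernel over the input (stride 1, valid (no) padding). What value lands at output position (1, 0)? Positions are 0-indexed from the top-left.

The receptive field on the input at this output position is [-4 1 -3 / 3 -1 -4]. Elementwise product with the kernel and sum: 1·-1 + 3·3.

8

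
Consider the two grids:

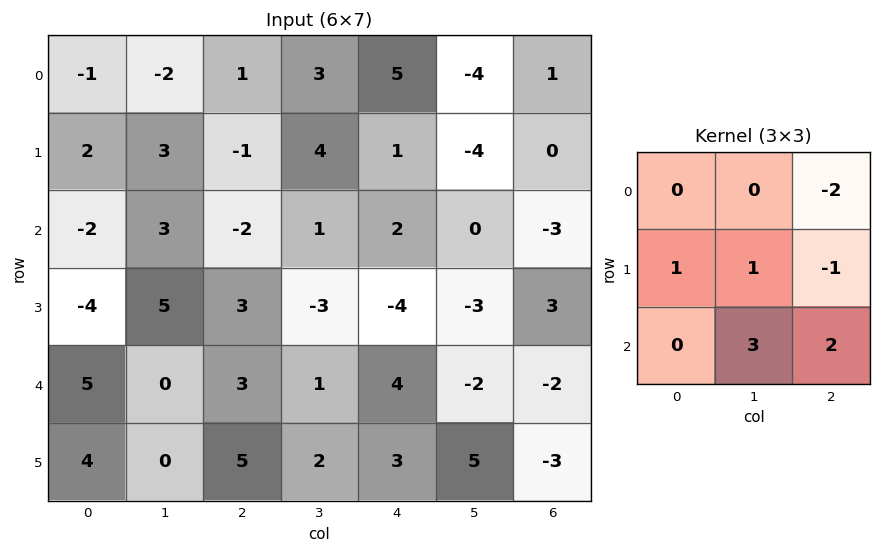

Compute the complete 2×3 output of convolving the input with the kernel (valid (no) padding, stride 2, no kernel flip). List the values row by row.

9 -1 -11
8 11 -14

Output[0,0]: The receptive field on the input at this output position is [-1 -2 1 / 2 3 -1 / -2 3 -2]. Elementwise product with the kernel and sum: 1·-2 + 2·1 + 3·1 + -1·-1 + 3·3 + -2·2.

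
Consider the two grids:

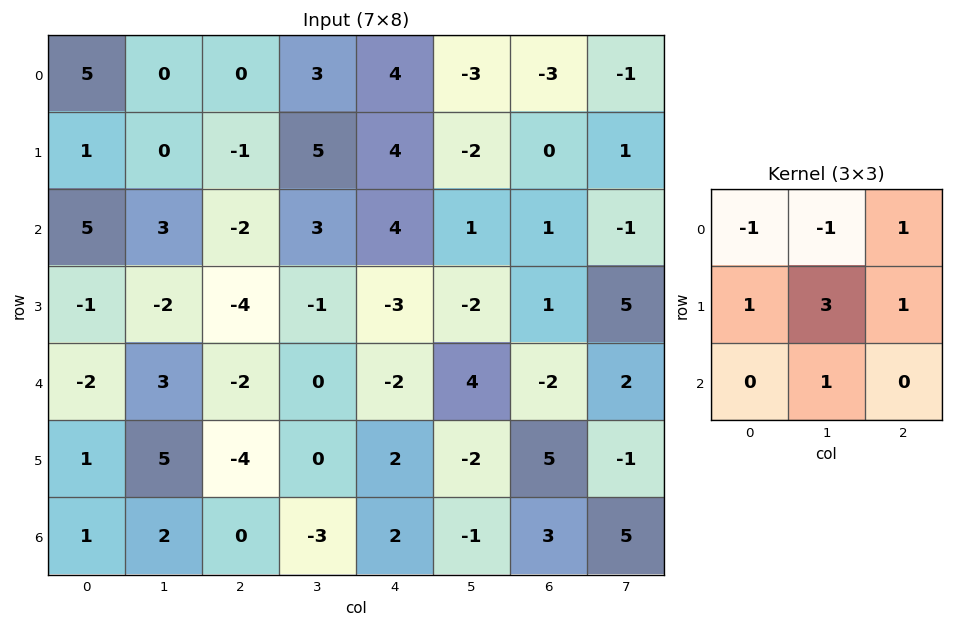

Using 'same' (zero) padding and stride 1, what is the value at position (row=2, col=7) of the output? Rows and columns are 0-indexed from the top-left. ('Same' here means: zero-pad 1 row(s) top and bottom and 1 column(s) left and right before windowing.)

The receptive field on the zero-padded input at this output position is [0 1 0 / 1 -1 0 / 1 5 0]. Elementwise product with the kernel and sum: 0·-1 + 1·-1 + 0·1 + 1·1 + -1·3 + 0·1 + 5·1.

2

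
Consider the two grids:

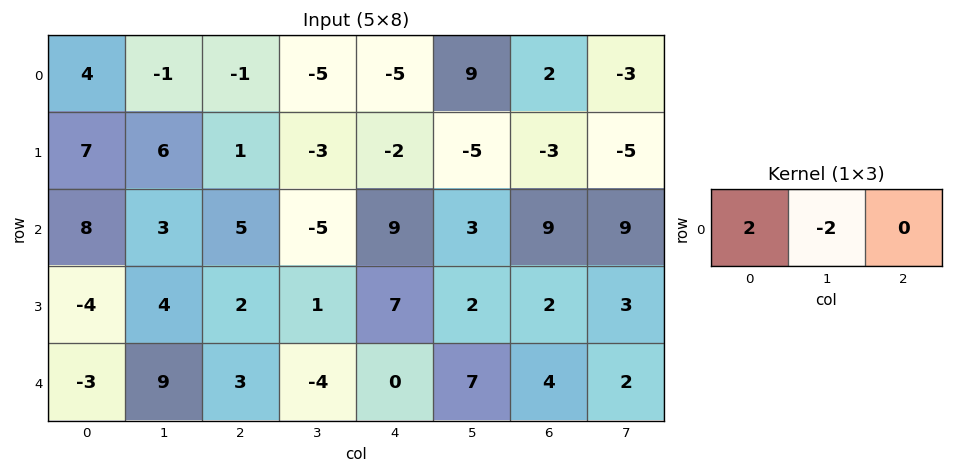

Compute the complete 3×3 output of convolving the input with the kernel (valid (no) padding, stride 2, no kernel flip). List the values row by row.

Output[0,0]: The receptive field on the input at this output position is [4 -1 -1]. Elementwise product with the kernel and sum: 4·2 + -1·-2.
Output[0,1]: The receptive field on the input at this output position is [-1 -5 -5]. Elementwise product with the kernel and sum: -1·2 + -5·-2.

10 8 -28
10 20 12
-24 14 -14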